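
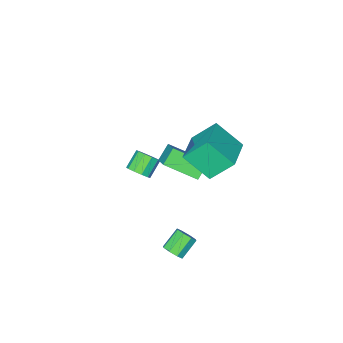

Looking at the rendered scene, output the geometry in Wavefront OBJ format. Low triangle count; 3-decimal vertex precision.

v -3 -1.179 -2.746
v -2.501 -0.082 -1.803
v -2.27 -0.956 -3.391
v -1.771 0.141 -2.449
v -1.889 -2.401 -1.911
v -1.39 -1.304 -0.969
v -1.159 -2.178 -2.557
v -0.66 -1.081 -1.614
v -1.456 2.06 1.113
v -2.294 2.755 2.313
v -0.179 3.115 1.394
v -1.017 3.81 2.593
v -0.783 0.95 2.227
v -1.621 1.645 3.426
v 0.494 2.005 2.507
v -0.344 2.7 3.707
v 2.458 3.968 -1.723
v 2.748 4.121 -1.293
v 1.871 3.965 -0.647
v 1.582 3.812 -1.077
v 2.556 4.438 -1.476
v 1.68 4.282 -0.83
v 2.307 4.48 -1.804
v 1.431 4.324 -1.158
v 2.147 4.222 -2.084
v 1.271 4.066 -1.438
v 2.169 3.815 -2.153
v 1.292 3.659 -1.507
v 2.36 3.498 -1.97
v 1.484 3.342 -1.324
v 2.609 3.456 -1.642
v 1.733 3.3 -0.996
v 2.769 3.714 -1.362
v 1.893 3.558 -0.716
v -0.026 -2.232 -2.897
v 0.321 -2.052 -2.403
v -0.467 -2.327 -1.749
v -0.814 -2.508 -2.243
v 0.114 -1.745 -2.523
v -0.674 -2.02 -1.869
v -0.147 -1.624 -2.786
v -0.935 -1.899 -2.132
v -0.361 -1.736 -3.092
v -1.149 -2.011 -2.438
v -0.448 -2.037 -3.322
v -1.235 -2.312 -2.669
v -0.373 -2.413 -3.391
v -1.161 -2.688 -2.737
v -0.166 -2.72 -3.271
v -0.954 -2.995 -2.617
v 0.095 -2.841 -3.008
v -0.693 -3.116 -2.354
v 0.309 -2.729 -2.702
v -0.479 -3.004 -2.048
v 0.395 -2.428 -2.471
v -0.392 -2.703 -1.818
f 2 4 1
f 5 2 1
f 1 4 3
f 3 5 1
f 2 8 4
f 6 2 5
f 6 8 2
f 4 8 3
f 7 5 3
f 3 8 7
f 7 6 5
f 8 6 7
f 10 12 9
f 13 10 9
f 9 12 11
f 11 13 9
f 10 16 12
f 14 10 13
f 14 16 10
f 12 16 11
f 15 13 11
f 11 16 15
f 15 14 13
f 16 14 15
f 18 17 21
f 18 21 19
f 19 21 22
f 19 22 20
f 21 17 23
f 21 23 22
f 22 23 24
f 22 24 20
f 23 17 25
f 23 25 24
f 24 25 26
f 24 26 20
f 25 17 27
f 25 27 26
f 26 27 28
f 26 28 20
f 27 17 29
f 27 29 28
f 28 29 30
f 28 30 20
f 29 17 31
f 29 31 30
f 30 31 32
f 30 32 20
f 31 17 33
f 31 33 32
f 32 33 34
f 32 34 20
f 33 17 18
f 33 18 34
f 34 18 19
f 34 19 20
f 36 35 39
f 36 39 37
f 37 39 40
f 37 40 38
f 39 35 41
f 39 41 40
f 40 41 42
f 40 42 38
f 41 35 43
f 41 43 42
f 42 43 44
f 42 44 38
f 43 35 45
f 43 45 44
f 44 45 46
f 44 46 38
f 45 35 47
f 45 47 46
f 46 47 48
f 46 48 38
f 47 35 49
f 47 49 48
f 48 49 50
f 48 50 38
f 49 35 51
f 49 51 50
f 50 51 52
f 50 52 38
f 51 35 53
f 51 53 52
f 52 53 54
f 52 54 38
f 53 35 55
f 53 55 54
f 54 55 56
f 54 56 38
f 55 35 36
f 55 36 56
f 56 36 37
f 56 37 38



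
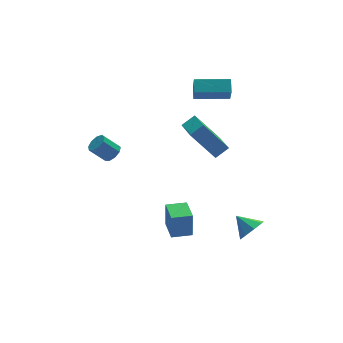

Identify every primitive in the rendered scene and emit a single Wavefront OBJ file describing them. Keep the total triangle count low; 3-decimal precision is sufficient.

v 2.958 -3.997 -2.534
v 3.628 -3.772 -2.229
v 2.422 -3.223 -1.926
v 3.494 -3.477 -2.722
v 3.046 -3.487 -3.104
v 2.546 -3.795 -3.153
v 2.287 -4.221 -2.839
v 2.421 -4.516 -2.346
v 2.869 -4.506 -1.964
v 3.369 -4.198 -1.915
v -0.668 -2.698 -3.165
v -0.628 -2.584 -1.8
v -0.537 -1.389 -3.278
v -0.496 -1.275 -1.913
v 0.376 -2.805 -3.187
v 0.417 -2.691 -1.822
v 0.508 -1.496 -3.3
v 0.548 -1.382 -1.935
v 0.51 -1.947 3.571
v 1.202 -1.84 4.034
v 0.71 -0.075 2.838
v 1.403 0.032 3.301
v 1.557 -2.612 2.159
v 2.25 -2.505 2.622
v 1.758 -0.74 1.426
v 2.45 -0.633 1.889
v 1.694 0.957 4.274
v 1.892 1.618 4.717
v 1.848 1.555 3.315
v 2.045 2.216 3.759
v 3.415 0.464 4.241
v 3.612 1.125 4.685
v 3.568 1.062 3.283
v 3.766 1.723 3.726
v -2.451 1.016 0.688
v -2.206 0.631 1.013
v -2.944 0.839 1.816
v -3.189 1.224 1.492
v -2.045 0.974 1.072
v -2.783 1.181 1.875
v -2.075 1.336 0.951
v -2.812 1.544 1.755
v -2.28 1.549 0.708
v -3.017 1.757 1.511
v -2.566 1.512 0.455
v -3.303 1.72 1.259
v -2.798 1.244 0.312
v -3.535 1.451 1.115
v -2.868 0.868 0.344
v -3.605 1.076 1.148
v -2.743 0.562 0.538
v -3.48 0.77 1.341
v -2.482 0.469 0.802
v -3.219 0.676 1.605
f 2 1 4
f 2 4 3
f 4 1 5
f 4 5 3
f 5 1 6
f 5 6 3
f 6 1 7
f 6 7 3
f 7 1 8
f 7 8 3
f 8 1 9
f 8 9 3
f 9 1 10
f 9 10 3
f 10 1 2
f 10 2 3
f 12 14 11
f 15 12 11
f 11 14 13
f 13 15 11
f 12 18 14
f 16 12 15
f 16 18 12
f 14 18 13
f 17 15 13
f 13 18 17
f 17 16 15
f 18 16 17
f 20 22 19
f 23 20 19
f 19 22 21
f 21 23 19
f 20 26 22
f 24 20 23
f 24 26 20
f 22 26 21
f 25 23 21
f 21 26 25
f 25 24 23
f 26 24 25
f 28 30 27
f 31 28 27
f 27 30 29
f 29 31 27
f 28 34 30
f 32 28 31
f 32 34 28
f 30 34 29
f 33 31 29
f 29 34 33
f 33 32 31
f 34 32 33
f 36 35 39
f 36 39 37
f 37 39 40
f 37 40 38
f 39 35 41
f 39 41 40
f 40 41 42
f 40 42 38
f 41 35 43
f 41 43 42
f 42 43 44
f 42 44 38
f 43 35 45
f 43 45 44
f 44 45 46
f 44 46 38
f 45 35 47
f 45 47 46
f 46 47 48
f 46 48 38
f 47 35 49
f 47 49 48
f 48 49 50
f 48 50 38
f 49 35 51
f 49 51 50
f 50 51 52
f 50 52 38
f 51 35 53
f 51 53 52
f 52 53 54
f 52 54 38
f 53 35 36
f 53 36 54
f 54 36 37
f 54 37 38



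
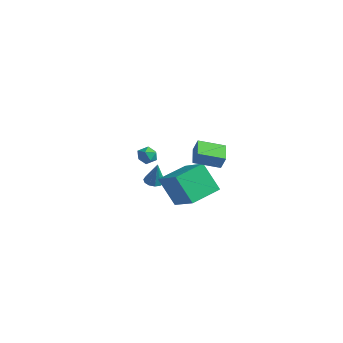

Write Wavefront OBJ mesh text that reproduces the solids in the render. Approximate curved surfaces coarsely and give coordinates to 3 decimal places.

v 3.397 -2.712 1.169
v 3.775 -2.679 1.963
v 2.454 -1.971 1.586
v 2.831 -1.938 2.38
v 4.189 -1.462 0.74
v 4.566 -1.429 1.534
v 3.245 -0.721 1.157
v 3.623 -0.688 1.951
v -0.723 -2.084 0.283
v -0.205 -2.41 0.474
v -1.115 -2.95 -0.134
v -0.597 -3.276 0.057
v -1.017 -3.057 0.491
v -0.774 -2.522 0.748
v -0.546 -2.838 -0.408
v -0.303 -2.303 -0.151
v -0.096 -2.877 0.047
v -0.387 -3.012 0.603
v -0.933 -2.348 -0.263
v -1.224 -2.483 0.293
v -3.97 0.195 -3.941
v -3.474 -0.113 -4.118
v -3.49 0.105 -2.439
v -3.389 0.22 -4.125
v -3.488 0.545 -4.074
v -3.74 0.759 -3.981
v -4.065 0.794 -3.875
v -4.36 0.639 -3.79
v -4.531 0.343 -3.753
v -4.524 -0 -3.776
v -4.34 -0.281 -3.852
v -4.04 -0.411 -3.955
v -3.717 -0.348 -4.055
v 0.011 -1.32 -3.787
v -0.92 -1.762 -2.039
v -0.053 0.597 -3.338
v -0.985 0.155 -1.589
v 1.805 -1.475 -2.871
v 0.873 -1.917 -1.122
v 1.74 0.442 -2.421
v 0.809 0 -0.673
f 2 4 1
f 5 2 1
f 1 4 3
f 3 5 1
f 2 8 4
f 6 2 5
f 6 8 2
f 4 8 3
f 7 5 3
f 3 8 7
f 7 6 5
f 8 6 7
f 9 20 14
f 9 14 10
f 9 10 16
f 9 16 19
f 9 19 20
f 10 14 18
f 14 20 13
f 20 19 11
f 19 16 15
f 16 10 17
f 12 18 13
f 12 13 11
f 12 11 15
f 12 15 17
f 12 17 18
f 13 18 14
f 11 13 20
f 15 11 19
f 17 15 16
f 18 17 10
f 22 21 24
f 22 24 23
f 24 21 25
f 24 25 23
f 25 21 26
f 25 26 23
f 26 21 27
f 26 27 23
f 27 21 28
f 27 28 23
f 28 21 29
f 28 29 23
f 29 21 30
f 29 30 23
f 30 21 31
f 30 31 23
f 31 21 32
f 31 32 23
f 32 21 33
f 32 33 23
f 33 21 22
f 33 22 23
f 35 37 34
f 38 35 34
f 34 37 36
f 36 38 34
f 35 41 37
f 39 35 38
f 39 41 35
f 37 41 36
f 40 38 36
f 36 41 40
f 40 39 38
f 41 39 40



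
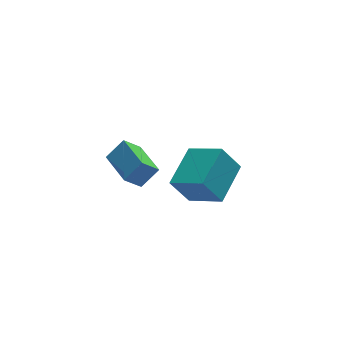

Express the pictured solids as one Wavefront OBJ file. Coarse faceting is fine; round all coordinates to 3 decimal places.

v 2.712 -2.601 2.243
v 1.91 -2.37 3.549
v 1.682 -1.3 1.381
v 0.88 -1.07 2.687
v 4.1 -1.11 2.833
v 3.298 -0.88 4.139
v 3.07 0.19 1.971
v 2.268 0.421 3.277
v 0.817 2.702 -1.231
v -0.015 2.6 -0.359
v 0.563 4.635 -1.248
v -0.269 4.533 -0.376
v 1.709 2.827 -0.364
v 0.877 2.725 0.508
v 1.455 4.76 -0.381
v 0.623 4.658 0.491
f 2 4 1
f 5 2 1
f 1 4 3
f 3 5 1
f 2 8 4
f 6 2 5
f 6 8 2
f 4 8 3
f 7 5 3
f 3 8 7
f 7 6 5
f 8 6 7
f 10 12 9
f 13 10 9
f 9 12 11
f 11 13 9
f 10 16 12
f 14 10 13
f 14 16 10
f 12 16 11
f 15 13 11
f 11 16 15
f 15 14 13
f 16 14 15



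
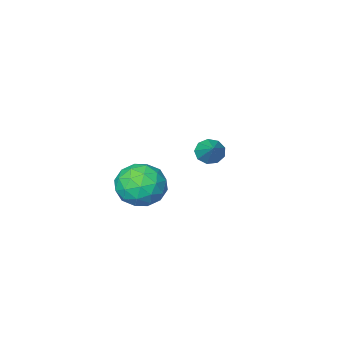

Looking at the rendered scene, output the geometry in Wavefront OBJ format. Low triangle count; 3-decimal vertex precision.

v 1.789 1.756 3.767
v 2.275 1.077 4.44
v 0.985 0.423 3
v 1.471 -0.256 3.673
v 0.721 0.416 4.04
v 1.217 1.24 4.513
v 2.043 0.26 2.927
v 2.539 1.084 3.4
v 2.432 0.152 3.92
v 1.615 0.249 4.608
v 1.645 1.251 2.832
v 0.828 1.348 3.52
v 2.102 1.534 4.171
v 1.158 -0.034 3.269
v 0.717 0.362 3.485
v 1.002 -0.038 3.88
v 1.481 1.63 4.214
v 1.766 1.231 4.609
v 0.853 0.842 4.374
v 1.494 0.269 2.831
v 1.779 -0.13 3.226
v 2.258 1.538 3.56
v 2.543 1.138 3.955
v 2.407 0.658 3.066
v 2.48 0.591 4.261
v 2.008 -0.193 3.81
v 2.344 0.11 3.371
v 2.636 0.595 3.65
v 2 0.648 4.665
v 1.528 -0.136 4.215
v 1.086 0.259 4.43
v 1.378 0.744 4.708
v 2.092 0.104 4.36
v 1.732 1.636 3.225
v 1.26 0.852 2.775
v 1.882 0.756 2.732
v 2.174 1.241 3.01
v 1.252 1.693 3.63
v 0.78 0.909 3.179
v 0.624 0.905 3.79
v 0.916 1.39 4.069
v 1.168 1.396 3.08
v -3.227 -2.138 2.649
v -2.666 -2.442 2.701
v -2.733 -1.082 3.511
v -2.657 -2.168 2.36
v -2.914 -1.88 2.154
v -3.318 -1.713 2.18
v -3.679 -1.745 2.425
v -3.828 -1.96 2.776
v -3.696 -2.26 3.067
v -3.345 -2.502 3.162
v -2.938 -2.574 3.018
f 1 38 17
f 38 12 41
f 17 41 6
f 38 41 17
f 1 17 13
f 17 6 18
f 13 18 2
f 17 18 13
f 1 13 22
f 13 2 23
f 22 23 8
f 13 23 22
f 1 22 34
f 22 8 37
f 34 37 11
f 22 37 34
f 1 34 38
f 34 11 42
f 38 42 12
f 34 42 38
f 2 18 29
f 18 6 32
f 29 32 10
f 18 32 29
f 6 41 19
f 41 12 40
f 19 40 5
f 41 40 19
f 12 42 39
f 42 11 35
f 39 35 3
f 42 35 39
f 11 37 36
f 37 8 24
f 36 24 7
f 37 24 36
f 8 23 28
f 23 2 25
f 28 25 9
f 23 25 28
f 4 30 16
f 30 10 31
f 16 31 5
f 30 31 16
f 4 16 14
f 16 5 15
f 14 15 3
f 16 15 14
f 4 14 21
f 14 3 20
f 21 20 7
f 14 20 21
f 4 21 26
f 21 7 27
f 26 27 9
f 21 27 26
f 4 26 30
f 26 9 33
f 30 33 10
f 26 33 30
f 5 31 19
f 31 10 32
f 19 32 6
f 31 32 19
f 3 15 39
f 15 5 40
f 39 40 12
f 15 40 39
f 7 20 36
f 20 3 35
f 36 35 11
f 20 35 36
f 9 27 28
f 27 7 24
f 28 24 8
f 27 24 28
f 10 33 29
f 33 9 25
f 29 25 2
f 33 25 29
f 44 43 46
f 44 46 45
f 46 43 47
f 46 47 45
f 47 43 48
f 47 48 45
f 48 43 49
f 48 49 45
f 49 43 50
f 49 50 45
f 50 43 51
f 50 51 45
f 51 43 52
f 51 52 45
f 52 43 53
f 52 53 45
f 53 43 44
f 53 44 45



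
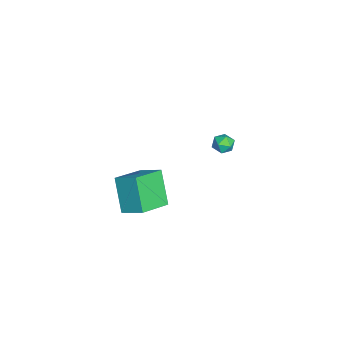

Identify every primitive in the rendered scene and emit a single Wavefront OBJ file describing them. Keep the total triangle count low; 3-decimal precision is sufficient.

v 3.178 -1.459 1.921
v 3.776 -0.35 2.596
v 1.745 -0.265 1.229
v 2.343 0.845 1.904
v 4.357 -1.045 0.196
v 4.955 0.065 0.871
v 2.924 0.15 -0.496
v 3.522 1.259 0.179
v -3.366 4.473 -0.812
v -3.011 4.338 -1.393
v -3.349 3.382 -0.547
v -2.994 3.247 -1.128
v -2.693 3.598 -0.611
v -2.703 4.272 -0.774
v -3.657 3.448 -1.166
v -3.667 4.122 -1.329
v -3.191 3.704 -1.611
v -2.595 3.797 -1.268
v -3.765 3.923 -0.672
v -3.169 4.016 -0.329
f 2 4 1
f 5 2 1
f 1 4 3
f 3 5 1
f 2 8 4
f 6 2 5
f 6 8 2
f 4 8 3
f 7 5 3
f 3 8 7
f 7 6 5
f 8 6 7
f 9 20 14
f 9 14 10
f 9 10 16
f 9 16 19
f 9 19 20
f 10 14 18
f 14 20 13
f 20 19 11
f 19 16 15
f 16 10 17
f 12 18 13
f 12 13 11
f 12 11 15
f 12 15 17
f 12 17 18
f 13 18 14
f 11 13 20
f 15 11 19
f 17 15 16
f 18 17 10



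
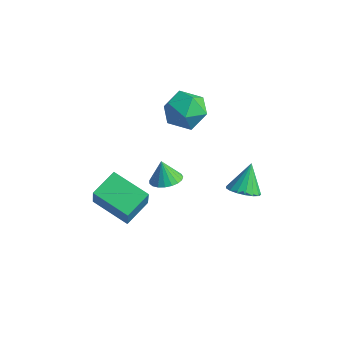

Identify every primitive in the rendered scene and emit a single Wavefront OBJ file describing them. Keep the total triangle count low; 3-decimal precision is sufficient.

v 0.137 0.684 -1.681
v 0.819 0.999 -1.474
v -0.217 0.736 -0.599
v 0.642 1.262 -1.545
v 0.378 1.424 -1.639
v 0.072 1.459 -1.74
v -0.223 1.359 -1.832
v -0.456 1.143 -1.897
v -0.586 0.847 -1.925
v -0.591 0.523 -1.911
v -0.471 0.227 -1.857
v -0.245 0.01 -1.773
v 0.047 -0.091 -1.673
v 0.354 -0.058 -1.574
v 0.623 0.103 -1.494
v 0.809 0.365 -1.446
v 0.878 0.682 -1.439
v -1.048 3.167 1.484
v -0.231 3.462 2.216
v -0.489 1.418 1.564
v 0.328 1.713 2.296
v -0.761 1.749 2.616
v -1.106 2.829 2.567
v 0.386 2.051 1.213
v 0.041 3.131 1.164
v 0.656 2.772 2.048
v -0.053 2.585 2.915
v -0.667 2.295 0.865
v -1.376 2.108 1.732
v 2.779 2.95 -2.333
v 3.157 3.598 -2.664
v 2.501 3.77 -1.047
v 2.783 3.642 -2.773
v 2.407 3.527 -2.781
v 2.117 3.281 -2.687
v 1.978 2.958 -2.511
v 2.023 2.634 -2.294
v 2.241 2.382 -2.087
v 2.582 2.26 -1.936
v 2.968 2.296 -1.875
v 3.311 2.482 -1.92
v 3.532 2.775 -2.059
v 3.58 3.108 -2.261
v 3.445 3.405 -2.479
v -2.717 -1.207 -4.009
v -2.232 -1.628 -2.686
v -2.811 0.219 -3.521
v -2.326 -0.202 -2.198
v -0.814 -0.878 -4.602
v -0.329 -1.299 -3.279
v -0.908 0.548 -4.114
v -0.423 0.127 -2.791
f 2 1 4
f 2 4 3
f 4 1 5
f 4 5 3
f 5 1 6
f 5 6 3
f 6 1 7
f 6 7 3
f 7 1 8
f 7 8 3
f 8 1 9
f 8 9 3
f 9 1 10
f 9 10 3
f 10 1 11
f 10 11 3
f 11 1 12
f 11 12 3
f 12 1 13
f 12 13 3
f 13 1 14
f 13 14 3
f 14 1 15
f 14 15 3
f 15 1 16
f 15 16 3
f 16 1 17
f 16 17 3
f 17 1 2
f 17 2 3
f 18 29 23
f 18 23 19
f 18 19 25
f 18 25 28
f 18 28 29
f 19 23 27
f 23 29 22
f 29 28 20
f 28 25 24
f 25 19 26
f 21 27 22
f 21 22 20
f 21 20 24
f 21 24 26
f 21 26 27
f 22 27 23
f 20 22 29
f 24 20 28
f 26 24 25
f 27 26 19
f 31 30 33
f 31 33 32
f 33 30 34
f 33 34 32
f 34 30 35
f 34 35 32
f 35 30 36
f 35 36 32
f 36 30 37
f 36 37 32
f 37 30 38
f 37 38 32
f 38 30 39
f 38 39 32
f 39 30 40
f 39 40 32
f 40 30 41
f 40 41 32
f 41 30 42
f 41 42 32
f 42 30 43
f 42 43 32
f 43 30 44
f 43 44 32
f 44 30 31
f 44 31 32
f 46 48 45
f 49 46 45
f 45 48 47
f 47 49 45
f 46 52 48
f 50 46 49
f 50 52 46
f 48 52 47
f 51 49 47
f 47 52 51
f 51 50 49
f 52 50 51



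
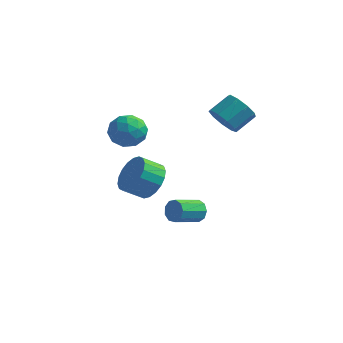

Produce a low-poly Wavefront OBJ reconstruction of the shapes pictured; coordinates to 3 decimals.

v 2.873 2.032 2.3
v 3.424 1.438 2.692
v 3.958 2.394 3.391
v 3.407 2.988 3
v 3.686 1.664 2.182
v 4.22 2.62 2.882
v 3.567 2.062 1.728
v 4.101 3.019 2.428
v 3.124 2.446 1.542
v 3.658 3.403 2.242
v 2.563 2.637 1.71
v 3.097 3.593 2.41
v 2.147 2.544 2.154
v 2.681 3.5 2.854
v 2.071 2.211 2.667
v 2.605 3.168 3.367
v 2.37 1.795 3.008
v 2.904 2.751 3.708
v 2.904 1.489 3.018
v 3.439 2.446 3.717
v 1.258 -1.912 -0.076
v 1.886 -2.733 -0.19
v 1.169 -3.37 0.463
v 0.542 -2.548 0.576
v 2.051 -2.529 0.191
v 1.334 -3.166 0.844
v 2.06 -2.203 0.519
v 1.343 -2.84 1.172
v 1.909 -1.819 0.729
v 1.193 -2.455 1.382
v 1.63 -1.453 0.78
v 0.914 -2.09 1.432
v 1.278 -1.178 0.66
v 0.561 -1.815 1.313
v 0.921 -1.048 0.395
v 0.204 -1.685 1.048
v 0.631 -1.09 0.037
v -0.086 -1.727 0.69
v 0.466 -1.294 -0.344
v -0.251 -1.931 0.309
v 0.457 -1.62 -0.672
v -0.26 -2.257 -0.019
v 0.607 -2.005 -0.882
v -0.109 -2.641 -0.229
v 0.886 -2.37 -0.932
v 0.17 -3.007 -0.28
v 1.239 -2.645 -0.813
v 0.522 -3.282 -0.16
v 1.596 -2.775 -0.548
v 0.879 -3.412 0.105
v 2.158 0.92 -3.392
v 2.501 0.981 -2.843
v 1.885 -0.258 -2.319
v 1.542 -0.32 -2.868
v 2.111 1.192 -2.803
v 1.495 -0.048 -2.28
v 1.743 1.275 -3.039
v 1.128 0.035 -2.515
v 1.57 1.192 -3.439
v 0.954 -0.048 -2.916
v 1.671 0.982 -3.818
v 1.055 -0.258 -3.294
v 2 0.743 -3.997
v 1.384 -0.497 -3.473
v 2.403 0.586 -3.893
v 1.787 -0.653 -3.369
v 2.692 0.586 -3.554
v 2.076 -0.654 -3.031
v 2.73 0.742 -3.14
v 2.114 -0.498 -2.616
v -1.153 -0.902 2.84
v -0.337 -0.366 2.893
v -0.403 -1.954 1.927
v 0.413 -1.418 1.98
v 0.084 -1.886 2.773
v -0.38 -1.236 3.337
v -0.36 -1.084 1.483
v -0.824 -0.434 2.047
v 0.153 -0.478 2.054
v 0.427 -0.974 2.851
v -1.167 -1.346 1.969
v -0.893 -1.842 2.766
v -0.811 -0.541 2.947
v 0.071 -1.779 1.873
v -0.123 -2.054 2.339
v 0.357 -1.739 2.37
v -0.836 -1.053 3.208
v -0.356 -0.738 3.239
v -0.109 -1.632 3.168
v -0.384 -1.582 1.581
v 0.096 -1.267 1.612
v -1.097 -0.581 2.45
v -0.617 -0.266 2.481
v -0.631 -0.688 1.652
v -0.043 -0.293 2.485
v 0.398 -0.911 1.948
v -0.057 -0.715 1.656
v -0.329 -0.332 1.988
v 0.118 -0.584 2.953
v 0.559 -1.203 2.417
v 0.365 -1.478 2.882
v 0.093 -1.096 3.214
v 0.406 -0.65 2.46
v -1.299 -1.117 2.403
v -0.858 -1.736 1.867
v -0.833 -1.224 1.606
v -1.105 -0.842 1.938
v -1.138 -1.409 2.872
v -0.697 -2.027 2.335
v -0.411 -1.988 2.832
v -0.683 -1.605 3.164
v -1.146 -1.67 2.36
f 2 1 5
f 2 5 3
f 3 5 6
f 3 6 4
f 5 1 7
f 5 7 6
f 6 7 8
f 6 8 4
f 7 1 9
f 7 9 8
f 8 9 10
f 8 10 4
f 9 1 11
f 9 11 10
f 10 11 12
f 10 12 4
f 11 1 13
f 11 13 12
f 12 13 14
f 12 14 4
f 13 1 15
f 13 15 14
f 14 15 16
f 14 16 4
f 15 1 17
f 15 17 16
f 16 17 18
f 16 18 4
f 17 1 19
f 17 19 18
f 18 19 20
f 18 20 4
f 19 1 2
f 19 2 20
f 20 2 3
f 20 3 4
f 22 21 25
f 22 25 23
f 23 25 26
f 23 26 24
f 25 21 27
f 25 27 26
f 26 27 28
f 26 28 24
f 27 21 29
f 27 29 28
f 28 29 30
f 28 30 24
f 29 21 31
f 29 31 30
f 30 31 32
f 30 32 24
f 31 21 33
f 31 33 32
f 32 33 34
f 32 34 24
f 33 21 35
f 33 35 34
f 34 35 36
f 34 36 24
f 35 21 37
f 35 37 36
f 36 37 38
f 36 38 24
f 37 21 39
f 37 39 38
f 38 39 40
f 38 40 24
f 39 21 41
f 39 41 40
f 40 41 42
f 40 42 24
f 41 21 43
f 41 43 42
f 42 43 44
f 42 44 24
f 43 21 45
f 43 45 44
f 44 45 46
f 44 46 24
f 45 21 47
f 45 47 46
f 46 47 48
f 46 48 24
f 47 21 49
f 47 49 48
f 48 49 50
f 48 50 24
f 49 21 22
f 49 22 50
f 50 22 23
f 50 23 24
f 52 51 55
f 52 55 53
f 53 55 56
f 53 56 54
f 55 51 57
f 55 57 56
f 56 57 58
f 56 58 54
f 57 51 59
f 57 59 58
f 58 59 60
f 58 60 54
f 59 51 61
f 59 61 60
f 60 61 62
f 60 62 54
f 61 51 63
f 61 63 62
f 62 63 64
f 62 64 54
f 63 51 65
f 63 65 64
f 64 65 66
f 64 66 54
f 65 51 67
f 65 67 66
f 66 67 68
f 66 68 54
f 67 51 69
f 67 69 68
f 68 69 70
f 68 70 54
f 69 51 52
f 69 52 70
f 70 52 53
f 70 53 54
f 71 108 87
f 108 82 111
f 87 111 76
f 108 111 87
f 71 87 83
f 87 76 88
f 83 88 72
f 87 88 83
f 71 83 92
f 83 72 93
f 92 93 78
f 83 93 92
f 71 92 104
f 92 78 107
f 104 107 81
f 92 107 104
f 71 104 108
f 104 81 112
f 108 112 82
f 104 112 108
f 72 88 99
f 88 76 102
f 99 102 80
f 88 102 99
f 76 111 89
f 111 82 110
f 89 110 75
f 111 110 89
f 82 112 109
f 112 81 105
f 109 105 73
f 112 105 109
f 81 107 106
f 107 78 94
f 106 94 77
f 107 94 106
f 78 93 98
f 93 72 95
f 98 95 79
f 93 95 98
f 74 100 86
f 100 80 101
f 86 101 75
f 100 101 86
f 74 86 84
f 86 75 85
f 84 85 73
f 86 85 84
f 74 84 91
f 84 73 90
f 91 90 77
f 84 90 91
f 74 91 96
f 91 77 97
f 96 97 79
f 91 97 96
f 74 96 100
f 96 79 103
f 100 103 80
f 96 103 100
f 75 101 89
f 101 80 102
f 89 102 76
f 101 102 89
f 73 85 109
f 85 75 110
f 109 110 82
f 85 110 109
f 77 90 106
f 90 73 105
f 106 105 81
f 90 105 106
f 79 97 98
f 97 77 94
f 98 94 78
f 97 94 98
f 80 103 99
f 103 79 95
f 99 95 72
f 103 95 99



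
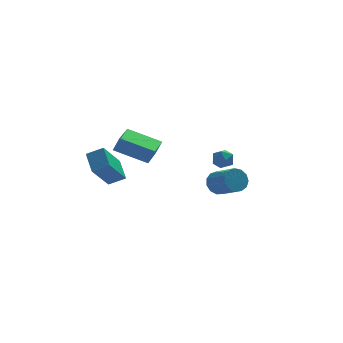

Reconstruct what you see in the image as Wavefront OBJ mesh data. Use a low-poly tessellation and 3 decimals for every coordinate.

v -3.366 -0.422 1.187
v -3.468 0.697 1.88
v -4.215 -0.234 0.758
v -4.317 0.885 1.45
v -2.383 0.595 -0.31
v -2.485 1.714 0.382
v -3.232 0.783 -0.74
v -3.334 1.902 -0.047
v 2.523 1.431 -1.557
v 3.042 1.37 -2.094
v 3.677 0.147 -1.341
v 3.157 0.209 -0.803
v 3.202 1.632 -1.804
v 3.837 0.409 -1.05
v 3.146 1.83 -1.435
v 3.781 0.608 -0.681
v 2.892 1.902 -1.104
v 3.527 0.679 -0.351
v 2.521 1.824 -0.918
v 3.156 0.602 -0.164
v 2.151 1.622 -0.934
v 2.785 0.399 -0.181
v 1.898 1.359 -1.148
v 2.533 0.136 -0.395
v 1.844 1.119 -1.492
v 2.479 -0.104 -0.738
v 2.005 0.978 -1.856
v 2.64 -0.244 -1.103
v 2.331 0.981 -2.125
v 2.966 -0.241 -1.372
v 2.717 1.127 -2.214
v 3.352 -0.095 -1.461
v -3.749 -3.628 3.749
v -3.445 -3.727 4.536
v -3.122 -2.234 3.684
v -2.818 -2.333 4.471
v -2.222 -4.347 3.069
v -1.918 -4.446 3.856
v -1.595 -2.953 3.004
v -1.291 -3.052 3.791
v 1.631 -1.125 1.133
v 2.105 -0.729 1.305
v 2.075 -1.891 1.675
v 2.549 -1.495 1.847
v 1.957 -1.406 2.078
v 1.683 -0.932 1.743
v 2.497 -1.688 1.237
v 2.223 -1.214 0.902
v 2.641 -1.077 1.369
v 2.307 -0.902 1.889
v 1.873 -1.718 1.091
v 1.539 -1.543 1.611
f 2 4 1
f 5 2 1
f 1 4 3
f 3 5 1
f 2 8 4
f 6 2 5
f 6 8 2
f 4 8 3
f 7 5 3
f 3 8 7
f 7 6 5
f 8 6 7
f 10 9 13
f 10 13 11
f 11 13 14
f 11 14 12
f 13 9 15
f 13 15 14
f 14 15 16
f 14 16 12
f 15 9 17
f 15 17 16
f 16 17 18
f 16 18 12
f 17 9 19
f 17 19 18
f 18 19 20
f 18 20 12
f 19 9 21
f 19 21 20
f 20 21 22
f 20 22 12
f 21 9 23
f 21 23 22
f 22 23 24
f 22 24 12
f 23 9 25
f 23 25 24
f 24 25 26
f 24 26 12
f 25 9 27
f 25 27 26
f 26 27 28
f 26 28 12
f 27 9 29
f 27 29 28
f 28 29 30
f 28 30 12
f 29 9 31
f 29 31 30
f 30 31 32
f 30 32 12
f 31 9 10
f 31 10 32
f 32 10 11
f 32 11 12
f 34 36 33
f 37 34 33
f 33 36 35
f 35 37 33
f 34 40 36
f 38 34 37
f 38 40 34
f 36 40 35
f 39 37 35
f 35 40 39
f 39 38 37
f 40 38 39
f 41 52 46
f 41 46 42
f 41 42 48
f 41 48 51
f 41 51 52
f 42 46 50
f 46 52 45
f 52 51 43
f 51 48 47
f 48 42 49
f 44 50 45
f 44 45 43
f 44 43 47
f 44 47 49
f 44 49 50
f 45 50 46
f 43 45 52
f 47 43 51
f 49 47 48
f 50 49 42



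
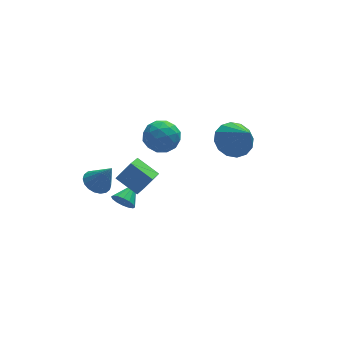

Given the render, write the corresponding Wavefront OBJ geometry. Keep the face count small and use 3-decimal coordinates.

v -1.151 1.612 1.791
v -0.718 2.271 1.308
v -0.122 1.729 2.872
v 0.311 2.388 2.389
v -0.518 2.558 2.763
v -1.154 2.486 2.095
v 0.314 1.514 2.085
v -0.322 1.442 1.417
v 0.187 2.211 1.489
v -0.327 2.856 1.909
v -0.513 1.144 2.271
v -1.027 1.789 2.691
v -1.025 1.931 1.455
v 0.185 2.069 2.725
v -0.302 2.169 2.946
v -0.048 2.556 2.661
v -1.281 2.057 1.918
v -1.027 2.445 1.633
v -0.909 2.613 2.489
v 0.187 1.555 2.547
v 0.441 1.943 2.262
v -0.792 1.444 1.519
v -0.538 1.831 1.234
v 0.069 1.387 1.691
v -0.238 2.283 1.277
v 0.367 2.352 1.912
v 0.368 1.839 1.734
v -0.006 1.796 1.341
v -0.541 2.663 1.524
v 0.064 2.731 2.159
v -0.423 2.831 2.379
v -0.797 2.789 1.987
v -0.008 2.627 1.63
v -0.904 1.269 2.021
v -0.299 1.337 2.656
v -0.043 1.211 2.193
v -0.417 1.169 1.801
v -1.207 1.648 2.268
v -0.602 1.717 2.903
v -0.834 2.204 2.839
v -1.208 2.161 2.446
v -0.832 1.373 2.55
v 2.703 1.16 1.857
v 3.235 1.844 2.292
v 3.077 0 3.223
v 2.77 1.906 2.473
v 2.288 1.769 2.488
v 1.916 1.468 2.335
v 1.756 1.084 2.053
v 1.849 0.721 1.719
v 2.17 0.475 1.422
v 2.635 0.413 1.242
v 3.117 0.551 1.226
v 3.489 0.852 1.38
v 3.65 1.235 1.661
v 3.556 1.598 1.995
v -2.984 4.147 -2.502
v -2.33 4.09 -2.843
v -2.356 3.693 -1.218
v -2.329 4.4 -2.733
v -2.457 4.661 -2.578
v -2.691 4.819 -2.408
v -2.982 4.845 -2.257
v -3.274 4.732 -2.154
v -3.508 4.503 -2.12
v -3.639 4.204 -2.162
v -3.64 3.893 -2.271
v -3.511 3.633 -2.426
v -3.278 3.474 -2.596
v -2.987 3.449 -2.748
v -2.695 3.561 -2.85
v -2.46 3.79 -2.884
v -2.255 1.99 -2.228
v -1.83 1.812 -2.643
v -1.445 2.77 -1.732
v -1.983 2.059 -2.781
v -2.208 2.286 -2.771
v -2.447 2.435 -2.615
v -2.634 2.464 -2.356
v -2.719 2.366 -2.063
v -2.68 2.167 -1.814
v -2.528 1.921 -1.676
v -2.302 1.693 -1.686
v -2.063 1.545 -1.842
v -1.876 1.516 -2.101
v -1.791 1.614 -2.394
v -2.03 -2.662 3.482
v -2.772 -1.887 4.063
v -2.699 -2.659 2.622
v -3.442 -1.885 3.203
v -1.558 -1.935 3.117
v -2.301 -1.161 3.698
v -2.228 -1.933 2.257
v -2.97 -1.158 2.838
f 1 38 17
f 38 12 41
f 17 41 6
f 38 41 17
f 1 17 13
f 17 6 18
f 13 18 2
f 17 18 13
f 1 13 22
f 13 2 23
f 22 23 8
f 13 23 22
f 1 22 34
f 22 8 37
f 34 37 11
f 22 37 34
f 1 34 38
f 34 11 42
f 38 42 12
f 34 42 38
f 2 18 29
f 18 6 32
f 29 32 10
f 18 32 29
f 6 41 19
f 41 12 40
f 19 40 5
f 41 40 19
f 12 42 39
f 42 11 35
f 39 35 3
f 42 35 39
f 11 37 36
f 37 8 24
f 36 24 7
f 37 24 36
f 8 23 28
f 23 2 25
f 28 25 9
f 23 25 28
f 4 30 16
f 30 10 31
f 16 31 5
f 30 31 16
f 4 16 14
f 16 5 15
f 14 15 3
f 16 15 14
f 4 14 21
f 14 3 20
f 21 20 7
f 14 20 21
f 4 21 26
f 21 7 27
f 26 27 9
f 21 27 26
f 4 26 30
f 26 9 33
f 30 33 10
f 26 33 30
f 5 31 19
f 31 10 32
f 19 32 6
f 31 32 19
f 3 15 39
f 15 5 40
f 39 40 12
f 15 40 39
f 7 20 36
f 20 3 35
f 36 35 11
f 20 35 36
f 9 27 28
f 27 7 24
f 28 24 8
f 27 24 28
f 10 33 29
f 33 9 25
f 29 25 2
f 33 25 29
f 44 43 46
f 44 46 45
f 46 43 47
f 46 47 45
f 47 43 48
f 47 48 45
f 48 43 49
f 48 49 45
f 49 43 50
f 49 50 45
f 50 43 51
f 50 51 45
f 51 43 52
f 51 52 45
f 52 43 53
f 52 53 45
f 53 43 54
f 53 54 45
f 54 43 55
f 54 55 45
f 55 43 56
f 55 56 45
f 56 43 44
f 56 44 45
f 58 57 60
f 58 60 59
f 60 57 61
f 60 61 59
f 61 57 62
f 61 62 59
f 62 57 63
f 62 63 59
f 63 57 64
f 63 64 59
f 64 57 65
f 64 65 59
f 65 57 66
f 65 66 59
f 66 57 67
f 66 67 59
f 67 57 68
f 67 68 59
f 68 57 69
f 68 69 59
f 69 57 70
f 69 70 59
f 70 57 71
f 70 71 59
f 71 57 72
f 71 72 59
f 72 57 58
f 72 58 59
f 74 73 76
f 74 76 75
f 76 73 77
f 76 77 75
f 77 73 78
f 77 78 75
f 78 73 79
f 78 79 75
f 79 73 80
f 79 80 75
f 80 73 81
f 80 81 75
f 81 73 82
f 81 82 75
f 82 73 83
f 82 83 75
f 83 73 84
f 83 84 75
f 84 73 85
f 84 85 75
f 85 73 86
f 85 86 75
f 86 73 74
f 86 74 75
f 88 90 87
f 91 88 87
f 87 90 89
f 89 91 87
f 88 94 90
f 92 88 91
f 92 94 88
f 90 94 89
f 93 91 89
f 89 94 93
f 93 92 91
f 94 92 93



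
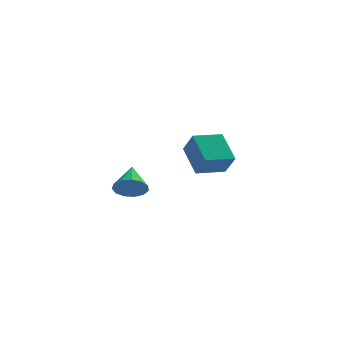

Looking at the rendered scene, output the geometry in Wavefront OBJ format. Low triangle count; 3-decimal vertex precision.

v -0.111 1.824 -1.107
v 0.419 1.074 0.104
v -0.823 3.349 0.149
v -0.293 2.599 1.36
v 1.453 2.681 -1.26
v 1.983 1.931 -0.049
v 0.741 4.206 -0.004
v 1.271 3.456 1.207
v -3.212 -3.969 -0.074
v -2.31 -3.848 -0.265
v -3.208 -2.511 0.874
v -2.576 -3.601 -0.644
v -3.044 -3.471 -0.841
v -3.565 -3.499 -0.795
v -3.974 -3.677 -0.52
v -4.141 -3.947 -0.104
v -4.014 -4.225 0.322
v -3.632 -4.421 0.622
v -3.116 -4.474 0.701
v -2.631 -4.367 0.534
v -2.331 -4.133 0.174
f 2 4 1
f 5 2 1
f 1 4 3
f 3 5 1
f 2 8 4
f 6 2 5
f 6 8 2
f 4 8 3
f 7 5 3
f 3 8 7
f 7 6 5
f 8 6 7
f 10 9 12
f 10 12 11
f 12 9 13
f 12 13 11
f 13 9 14
f 13 14 11
f 14 9 15
f 14 15 11
f 15 9 16
f 15 16 11
f 16 9 17
f 16 17 11
f 17 9 18
f 17 18 11
f 18 9 19
f 18 19 11
f 19 9 20
f 19 20 11
f 20 9 21
f 20 21 11
f 21 9 10
f 21 10 11



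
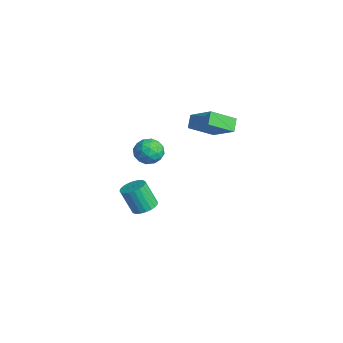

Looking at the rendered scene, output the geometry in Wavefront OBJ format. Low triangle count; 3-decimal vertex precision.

v 2.075 -3.369 3.718
v 2.781 -3.647 3.891
v 1.959 -4.233 2.809
v 2.665 -4.511 2.982
v 2.076 -4.606 3.482
v 2.148 -4.072 4.044
v 2.592 -3.808 2.656
v 2.664 -3.274 3.218
v 3.101 -3.917 3.235
v 2.782 -4.411 3.745
v 1.958 -3.469 2.955
v 1.639 -3.963 3.465
v 2.439 -3.432 3.884
v 2.301 -4.448 2.816
v 1.955 -4.504 3.11
v 2.371 -4.667 3.212
v 2.066 -3.682 3.974
v 2.482 -3.845 4.075
v 2.067 -4.409 3.835
v 2.258 -4.035 2.625
v 2.674 -4.198 2.726
v 2.369 -3.213 3.488
v 2.785 -3.376 3.59
v 2.673 -3.471 2.865
v 3.041 -3.754 3.6
v 2.973 -4.262 3.066
v 2.93 -3.849 2.875
v 2.972 -3.535 3.205
v 2.854 -4.044 3.9
v 2.785 -4.552 3.366
v 2.439 -4.608 3.66
v 2.482 -4.295 3.99
v 3.042 -4.204 3.514
v 1.955 -3.328 3.334
v 1.886 -3.836 2.8
v 2.258 -3.585 2.71
v 2.301 -3.272 3.04
v 1.767 -3.618 3.634
v 1.699 -4.126 3.1
v 1.768 -4.345 3.495
v 1.81 -4.031 3.825
v 1.698 -3.676 3.186
v -0.102 -0.899 3.608
v 1.167 -0.365 4.517
v -0.078 0.413 2.803
v 1.191 0.948 3.712
v 0.409 -1.228 3.088
v 1.678 -0.693 3.997
v 0.433 0.085 2.283
v 1.702 0.619 3.192
v -1.061 -2.92 -3.255
v -0.496 -3.331 -3.227
v -0.913 -3.812 -1.857
v -1.479 -3.4 -1.885
v -0.397 -3.084 -3.11
v -0.814 -3.564 -1.74
v -0.412 -2.808 -3.018
v -0.829 -3.288 -1.648
v -0.54 -2.552 -2.967
v -0.957 -3.032 -1.597
v -0.758 -2.359 -2.966
v -1.175 -2.839 -1.596
v -1.029 -2.263 -3.015
v -1.446 -2.743 -1.645
v -1.305 -2.281 -3.105
v -1.722 -2.761 -1.735
v -1.539 -2.409 -3.221
v -1.956 -2.889 -1.852
v -1.69 -2.626 -3.343
v -2.108 -3.106 -1.974
v -1.733 -2.893 -3.45
v -2.15 -3.373 -2.08
v -1.66 -3.165 -3.523
v -2.077 -3.645 -2.153
v -1.483 -3.395 -3.55
v -1.9 -3.875 -2.18
v -1.233 -3.542 -3.525
v -1.65 -4.022 -2.156
v -0.954 -3.582 -3.454
v -1.371 -4.062 -2.085
v -0.693 -3.508 -3.349
v -1.11 -3.988 -1.979
f 1 38 17
f 38 12 41
f 17 41 6
f 38 41 17
f 1 17 13
f 17 6 18
f 13 18 2
f 17 18 13
f 1 13 22
f 13 2 23
f 22 23 8
f 13 23 22
f 1 22 34
f 22 8 37
f 34 37 11
f 22 37 34
f 1 34 38
f 34 11 42
f 38 42 12
f 34 42 38
f 2 18 29
f 18 6 32
f 29 32 10
f 18 32 29
f 6 41 19
f 41 12 40
f 19 40 5
f 41 40 19
f 12 42 39
f 42 11 35
f 39 35 3
f 42 35 39
f 11 37 36
f 37 8 24
f 36 24 7
f 37 24 36
f 8 23 28
f 23 2 25
f 28 25 9
f 23 25 28
f 4 30 16
f 30 10 31
f 16 31 5
f 30 31 16
f 4 16 14
f 16 5 15
f 14 15 3
f 16 15 14
f 4 14 21
f 14 3 20
f 21 20 7
f 14 20 21
f 4 21 26
f 21 7 27
f 26 27 9
f 21 27 26
f 4 26 30
f 26 9 33
f 30 33 10
f 26 33 30
f 5 31 19
f 31 10 32
f 19 32 6
f 31 32 19
f 3 15 39
f 15 5 40
f 39 40 12
f 15 40 39
f 7 20 36
f 20 3 35
f 36 35 11
f 20 35 36
f 9 27 28
f 27 7 24
f 28 24 8
f 27 24 28
f 10 33 29
f 33 9 25
f 29 25 2
f 33 25 29
f 44 46 43
f 47 44 43
f 43 46 45
f 45 47 43
f 44 50 46
f 48 44 47
f 48 50 44
f 46 50 45
f 49 47 45
f 45 50 49
f 49 48 47
f 50 48 49
f 52 51 55
f 52 55 53
f 53 55 56
f 53 56 54
f 55 51 57
f 55 57 56
f 56 57 58
f 56 58 54
f 57 51 59
f 57 59 58
f 58 59 60
f 58 60 54
f 59 51 61
f 59 61 60
f 60 61 62
f 60 62 54
f 61 51 63
f 61 63 62
f 62 63 64
f 62 64 54
f 63 51 65
f 63 65 64
f 64 65 66
f 64 66 54
f 65 51 67
f 65 67 66
f 66 67 68
f 66 68 54
f 67 51 69
f 67 69 68
f 68 69 70
f 68 70 54
f 69 51 71
f 69 71 70
f 70 71 72
f 70 72 54
f 71 51 73
f 71 73 72
f 72 73 74
f 72 74 54
f 73 51 75
f 73 75 74
f 74 75 76
f 74 76 54
f 75 51 77
f 75 77 76
f 76 77 78
f 76 78 54
f 77 51 79
f 77 79 78
f 78 79 80
f 78 80 54
f 79 51 81
f 79 81 80
f 80 81 82
f 80 82 54
f 81 51 52
f 81 52 82
f 82 52 53
f 82 53 54



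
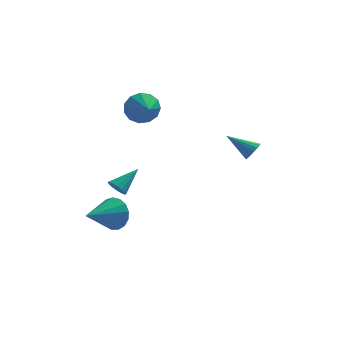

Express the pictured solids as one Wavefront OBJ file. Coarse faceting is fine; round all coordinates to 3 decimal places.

v -1.996 2.196 3.366
v -1.617 2.638 4.116
v -1.584 1.184 3.754
v -2.111 2.493 4.261
v -2.569 2.253 4.121
v -2.845 1.995 3.742
v -2.851 1.801 3.243
v -2.586 1.733 2.783
v -2.133 1.811 2.508
v -1.637 2.012 2.506
v -1.255 2.272 2.776
v -1.108 2.507 3.234
v -1.243 2.644 3.734
v -2.978 -2.942 -1.164
v -2.408 -3.101 -0.408
v -4.162 -4.298 -0.556
v -2.701 -2.779 -0.259
v -3.057 -2.495 -0.318
v -3.395 -2.313 -0.57
v -3.638 -2.275 -0.958
v -3.73 -2.39 -1.393
v -3.649 -2.631 -1.776
v -3.415 -2.943 -2.019
v -3.081 -3.255 -2.065
v -2.724 -3.495 -1.905
v -2.425 -3.609 -1.575
v -2.252 -3.569 -1.151
v -2.246 -3.386 -0.73
v -3.226 1.511 -1.926
v -3.04 1.785 -2.415
v -2.234 2.429 -1.034
v -3.279 1.949 -2.318
v -3.504 1.996 -2.116
v -3.654 1.912 -1.864
v -3.689 1.722 -1.628
v -3.601 1.474 -1.472
v -3.412 1.237 -1.438
v -3.173 1.073 -1.535
v -2.948 1.026 -1.736
v -2.798 1.109 -1.989
v -2.763 1.3 -2.225
v -2.851 1.548 -2.381
v 3.459 -0.771 2.037
v 3.796 -0.592 2.474
v 2.181 -0.429 2.883
v 3.757 -0.363 2.322
v 3.649 -0.227 2.105
v 3.498 -0.216 1.872
v 3.338 -0.332 1.678
v 3.206 -0.549 1.565
v 3.132 -0.816 1.561
v 3.132 -1.073 1.666
v 3.208 -1.261 1.856
v 3.341 -1.336 2.087
v 3.501 -1.282 2.308
v 3.652 -1.111 2.466
v 3.758 -0.862 2.526
f 2 1 4
f 2 4 3
f 4 1 5
f 4 5 3
f 5 1 6
f 5 6 3
f 6 1 7
f 6 7 3
f 7 1 8
f 7 8 3
f 8 1 9
f 8 9 3
f 9 1 10
f 9 10 3
f 10 1 11
f 10 11 3
f 11 1 12
f 11 12 3
f 12 1 13
f 12 13 3
f 13 1 2
f 13 2 3
f 15 14 17
f 15 17 16
f 17 14 18
f 17 18 16
f 18 14 19
f 18 19 16
f 19 14 20
f 19 20 16
f 20 14 21
f 20 21 16
f 21 14 22
f 21 22 16
f 22 14 23
f 22 23 16
f 23 14 24
f 23 24 16
f 24 14 25
f 24 25 16
f 25 14 26
f 25 26 16
f 26 14 27
f 26 27 16
f 27 14 28
f 27 28 16
f 28 14 15
f 28 15 16
f 30 29 32
f 30 32 31
f 32 29 33
f 32 33 31
f 33 29 34
f 33 34 31
f 34 29 35
f 34 35 31
f 35 29 36
f 35 36 31
f 36 29 37
f 36 37 31
f 37 29 38
f 37 38 31
f 38 29 39
f 38 39 31
f 39 29 40
f 39 40 31
f 40 29 41
f 40 41 31
f 41 29 42
f 41 42 31
f 42 29 30
f 42 30 31
f 44 43 46
f 44 46 45
f 46 43 47
f 46 47 45
f 47 43 48
f 47 48 45
f 48 43 49
f 48 49 45
f 49 43 50
f 49 50 45
f 50 43 51
f 50 51 45
f 51 43 52
f 51 52 45
f 52 43 53
f 52 53 45
f 53 43 54
f 53 54 45
f 54 43 55
f 54 55 45
f 55 43 56
f 55 56 45
f 56 43 57
f 56 57 45
f 57 43 44
f 57 44 45



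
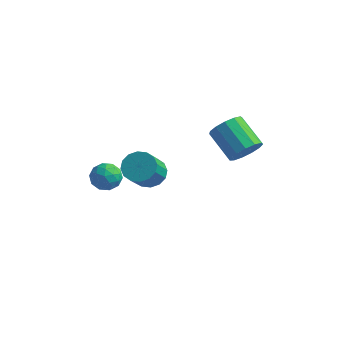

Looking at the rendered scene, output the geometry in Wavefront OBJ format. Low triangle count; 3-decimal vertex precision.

v -3.986 0.985 -2.932
v -2.994 1.048 -3.045
v -2.742 -0.343 -1.601
v -3.734 -0.405 -1.488
v -3.111 1.401 -2.684
v -2.859 0.01 -1.241
v -3.462 1.642 -2.39
v -3.21 0.252 -0.947
v -3.953 1.708 -2.242
v -3.701 0.318 -0.798
v -4.453 1.58 -2.278
v -4.201 0.19 -0.834
v -4.828 1.292 -2.489
v -4.576 -0.098 -1.045
v -4.978 0.923 -2.819
v -4.726 -0.468 -1.375
v -4.861 0.57 -3.179
v -4.609 -0.821 -1.736
v -4.51 0.328 -3.473
v -4.258 -1.062 -2.03
v -4.019 0.262 -3.622
v -3.767 -1.128 -2.178
v -3.519 0.39 -3.586
v -3.267 -1 -2.142
v -3.144 0.678 -3.375
v -2.892 -0.712 -1.931
v -4.075 -3.547 0.363
v -3.275 -3.149 0.333
v -3.485 -4.771 -0.133
v -2.685 -4.373 -0.163
v -3.067 -4.55 0.626
v -3.431 -3.794 0.932
v -3.329 -4.126 -0.732
v -3.693 -3.37 -0.426
v -2.814 -3.508 -0.344
v -2.652 -3.769 0.495
v -4.108 -4.151 -0.295
v -3.946 -4.412 0.544
v -3.726 -3.24 0.391
v -3.034 -4.68 -0.191
v -3.258 -4.783 0.272
v -2.788 -4.55 0.254
v -3.818 -3.619 0.744
v -3.348 -3.386 0.726
v -3.226 -4.209 0.898
v -3.412 -4.534 -0.526
v -2.942 -4.301 -0.544
v -3.972 -3.37 -0.054
v -3.502 -3.137 -0.072
v -3.534 -3.711 -0.698
v -2.985 -3.218 -0.024
v -2.639 -3.937 -0.316
v -3.017 -3.792 -0.65
v -3.231 -3.347 -0.47
v -2.89 -3.371 0.469
v -2.544 -4.091 0.178
v -2.768 -4.195 0.641
v -2.982 -3.75 0.821
v -2.619 -3.582 0.071
v -4.216 -3.829 0.022
v -3.87 -4.549 -0.269
v -3.778 -4.17 -0.621
v -3.992 -3.725 -0.441
v -4.121 -3.983 0.516
v -3.775 -4.702 0.224
v -3.529 -4.573 0.67
v -3.743 -4.128 0.85
v -4.141 -4.338 0.129
v 2.919 -0.795 2.473
v 3.409 0.007 2.751
v 1.871 0.576 3.824
v 1.381 -0.225 3.547
v 3.138 0.143 2.289
v 1.6 0.712 3.363
v 2.796 -0.019 1.887
v 1.258 0.55 2.96
v 2.494 -0.427 1.67
v 0.956 0.142 2.744
v 2.327 -0.952 1.708
v 0.789 -0.383 2.782
v 2.347 -1.427 1.99
v 0.81 -0.858 3.063
v 2.55 -1.701 2.424
v 1.012 -1.132 3.498
v 2.869 -1.687 2.875
v 1.331 -1.118 3.948
v 3.204 -1.39 3.198
v 1.666 -0.821 4.271
v 3.449 -0.904 3.29
v 1.911 -0.335 4.364
v 3.525 -0.383 3.124
v 1.987 0.186 4.197
f 2 1 5
f 2 5 3
f 3 5 6
f 3 6 4
f 5 1 7
f 5 7 6
f 6 7 8
f 6 8 4
f 7 1 9
f 7 9 8
f 8 9 10
f 8 10 4
f 9 1 11
f 9 11 10
f 10 11 12
f 10 12 4
f 11 1 13
f 11 13 12
f 12 13 14
f 12 14 4
f 13 1 15
f 13 15 14
f 14 15 16
f 14 16 4
f 15 1 17
f 15 17 16
f 16 17 18
f 16 18 4
f 17 1 19
f 17 19 18
f 18 19 20
f 18 20 4
f 19 1 21
f 19 21 20
f 20 21 22
f 20 22 4
f 21 1 23
f 21 23 22
f 22 23 24
f 22 24 4
f 23 1 25
f 23 25 24
f 24 25 26
f 24 26 4
f 25 1 2
f 25 2 26
f 26 2 3
f 26 3 4
f 27 64 43
f 64 38 67
f 43 67 32
f 64 67 43
f 27 43 39
f 43 32 44
f 39 44 28
f 43 44 39
f 27 39 48
f 39 28 49
f 48 49 34
f 39 49 48
f 27 48 60
f 48 34 63
f 60 63 37
f 48 63 60
f 27 60 64
f 60 37 68
f 64 68 38
f 60 68 64
f 28 44 55
f 44 32 58
f 55 58 36
f 44 58 55
f 32 67 45
f 67 38 66
f 45 66 31
f 67 66 45
f 38 68 65
f 68 37 61
f 65 61 29
f 68 61 65
f 37 63 62
f 63 34 50
f 62 50 33
f 63 50 62
f 34 49 54
f 49 28 51
f 54 51 35
f 49 51 54
f 30 56 42
f 56 36 57
f 42 57 31
f 56 57 42
f 30 42 40
f 42 31 41
f 40 41 29
f 42 41 40
f 30 40 47
f 40 29 46
f 47 46 33
f 40 46 47
f 30 47 52
f 47 33 53
f 52 53 35
f 47 53 52
f 30 52 56
f 52 35 59
f 56 59 36
f 52 59 56
f 31 57 45
f 57 36 58
f 45 58 32
f 57 58 45
f 29 41 65
f 41 31 66
f 65 66 38
f 41 66 65
f 33 46 62
f 46 29 61
f 62 61 37
f 46 61 62
f 35 53 54
f 53 33 50
f 54 50 34
f 53 50 54
f 36 59 55
f 59 35 51
f 55 51 28
f 59 51 55
f 70 69 73
f 70 73 71
f 71 73 74
f 71 74 72
f 73 69 75
f 73 75 74
f 74 75 76
f 74 76 72
f 75 69 77
f 75 77 76
f 76 77 78
f 76 78 72
f 77 69 79
f 77 79 78
f 78 79 80
f 78 80 72
f 79 69 81
f 79 81 80
f 80 81 82
f 80 82 72
f 81 69 83
f 81 83 82
f 82 83 84
f 82 84 72
f 83 69 85
f 83 85 84
f 84 85 86
f 84 86 72
f 85 69 87
f 85 87 86
f 86 87 88
f 86 88 72
f 87 69 89
f 87 89 88
f 88 89 90
f 88 90 72
f 89 69 91
f 89 91 90
f 90 91 92
f 90 92 72
f 91 69 70
f 91 70 92
f 92 70 71
f 92 71 72



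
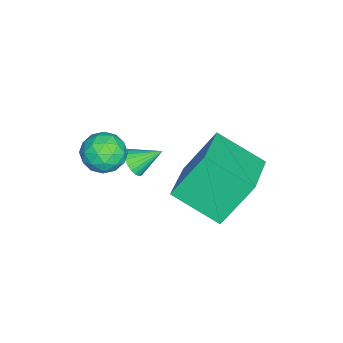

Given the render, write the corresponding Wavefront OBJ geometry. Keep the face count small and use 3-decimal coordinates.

v -0.899 -3.257 -3.123
v -0.573 -3.463 -2.69
v -1.141 -2.323 -2.497
v -0.413 -3.336 -2.818
v -0.336 -3.195 -2.998
v -0.357 -3.065 -3.2
v -0.472 -2.968 -3.389
v -0.66 -2.921 -3.532
v -0.89 -2.932 -3.604
v -1.122 -2.999 -3.593
v -1.315 -3.111 -3.501
v -1.436 -3.248 -3.344
v -1.464 -3.386 -3.148
v -1.395 -3.502 -2.948
v -1.24 -3.576 -2.779
v -1.026 -3.594 -2.669
v -0.79 -3.554 -2.638
v 2.34 -2.959 0.302
v 2.802 -2.511 0.775
v 2.458 -3.949 1.125
v 2.92 -3.501 1.598
v 2.142 -3.333 1.524
v 2.069 -2.721 1.015
v 3.191 -3.739 0.885
v 3.118 -3.127 0.376
v 3.328 -2.992 1.136
v 2.68 -2.742 1.53
v 2.58 -3.718 0.37
v 1.932 -3.468 0.764
v 2.56 -2.648 0.466
v 2.7 -3.812 1.434
v 2.242 -3.714 1.39
v 2.514 -3.45 1.668
v 2.13 -2.772 0.607
v 2.401 -2.508 0.885
v 2.014 -2.992 1.325
v 2.859 -3.952 1.015
v 3.13 -3.688 1.293
v 2.746 -3.01 0.232
v 3.018 -2.746 0.51
v 3.246 -3.468 0.575
v 3.141 -2.667 0.956
v 3.211 -3.249 1.44
v 3.37 -3.389 1.021
v 3.327 -3.03 0.722
v 2.76 -2.52 1.188
v 2.83 -3.102 1.672
v 2.372 -3.004 1.628
v 2.329 -2.644 1.329
v 3.069 -2.803 1.4
v 2.43 -3.358 0.228
v 2.5 -3.94 0.712
v 2.931 -3.816 0.571
v 2.888 -3.456 0.272
v 2.049 -3.211 0.46
v 2.119 -3.793 0.944
v 1.933 -3.43 1.178
v 1.89 -3.071 0.879
v 2.191 -3.657 0.5
v -0.661 -1.477 -2.786
v -1.257 -0.493 -1.126
v -0.395 0.251 -3.715
v -0.992 1.235 -2.055
v 1.392 -1.415 -2.085
v 0.795 -0.431 -0.425
v 1.657 0.313 -3.014
v 1.061 1.297 -1.354
f 2 1 4
f 2 4 3
f 4 1 5
f 4 5 3
f 5 1 6
f 5 6 3
f 6 1 7
f 6 7 3
f 7 1 8
f 7 8 3
f 8 1 9
f 8 9 3
f 9 1 10
f 9 10 3
f 10 1 11
f 10 11 3
f 11 1 12
f 11 12 3
f 12 1 13
f 12 13 3
f 13 1 14
f 13 14 3
f 14 1 15
f 14 15 3
f 15 1 16
f 15 16 3
f 16 1 17
f 16 17 3
f 17 1 2
f 17 2 3
f 18 55 34
f 55 29 58
f 34 58 23
f 55 58 34
f 18 34 30
f 34 23 35
f 30 35 19
f 34 35 30
f 18 30 39
f 30 19 40
f 39 40 25
f 30 40 39
f 18 39 51
f 39 25 54
f 51 54 28
f 39 54 51
f 18 51 55
f 51 28 59
f 55 59 29
f 51 59 55
f 19 35 46
f 35 23 49
f 46 49 27
f 35 49 46
f 23 58 36
f 58 29 57
f 36 57 22
f 58 57 36
f 29 59 56
f 59 28 52
f 56 52 20
f 59 52 56
f 28 54 53
f 54 25 41
f 53 41 24
f 54 41 53
f 25 40 45
f 40 19 42
f 45 42 26
f 40 42 45
f 21 47 33
f 47 27 48
f 33 48 22
f 47 48 33
f 21 33 31
f 33 22 32
f 31 32 20
f 33 32 31
f 21 31 38
f 31 20 37
f 38 37 24
f 31 37 38
f 21 38 43
f 38 24 44
f 43 44 26
f 38 44 43
f 21 43 47
f 43 26 50
f 47 50 27
f 43 50 47
f 22 48 36
f 48 27 49
f 36 49 23
f 48 49 36
f 20 32 56
f 32 22 57
f 56 57 29
f 32 57 56
f 24 37 53
f 37 20 52
f 53 52 28
f 37 52 53
f 26 44 45
f 44 24 41
f 45 41 25
f 44 41 45
f 27 50 46
f 50 26 42
f 46 42 19
f 50 42 46
f 61 63 60
f 64 61 60
f 60 63 62
f 62 64 60
f 61 67 63
f 65 61 64
f 65 67 61
f 63 67 62
f 66 64 62
f 62 67 66
f 66 65 64
f 67 65 66



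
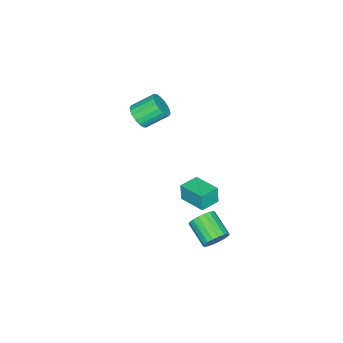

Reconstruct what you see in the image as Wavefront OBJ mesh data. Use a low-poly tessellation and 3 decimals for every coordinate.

v 2.228 4.022 -0.883
v 2.823 3.9 -0.554
v 2.246 2.776 0.072
v 1.652 2.898 -0.257
v 2.674 4.085 -0.36
v 2.097 2.961 0.267
v 2.436 4.258 -0.269
v 1.859 3.134 0.357
v 2.158 4.383 -0.3
v 1.581 3.26 0.327
v 1.893 4.438 -0.446
v 1.316 3.314 0.18
v 1.695 4.409 -0.679
v 1.118 3.286 -0.053
v 1.603 4.304 -0.952
v 1.026 3.181 -0.326
v 1.634 4.144 -1.212
v 1.057 3.02 -0.586
v 1.783 3.959 -1.407
v 1.206 2.835 -0.78
v 2.021 3.786 -1.497
v 1.444 2.662 -0.871
v 2.299 3.66 -1.467
v 1.722 2.537 -0.84
v 2.564 3.606 -1.32
v 1.987 2.482 -0.694
v 2.762 3.634 -1.087
v 2.185 2.511 -0.461
v 2.854 3.739 -0.814
v 2.277 2.616 -0.188
v 2.061 2.887 2.26
v 1.992 2.797 3.153
v 2.427 4.198 2.421
v 2.359 4.107 3.314
v 3.021 2.613 2.306
v 2.953 2.522 3.199
v 3.388 3.923 2.467
v 3.319 3.833 3.36
v -2.195 -2.939 1.436
v -1.858 -3.195 2.031
v -2.569 -2.297 2.819
v -2.905 -2.041 2.224
v -1.662 -2.954 1.935
v -2.372 -2.057 2.723
v -1.571 -2.711 1.739
v -2.282 -1.814 2.527
v -1.604 -2.513 1.484
v -2.314 -1.615 2.272
v -1.753 -2.399 1.219
v -2.464 -1.501 2.007
v -1.991 -2.392 0.997
v -2.701 -1.495 1.785
v -2.268 -2.493 0.862
v -2.979 -1.596 1.65
v -2.531 -2.683 0.841
v -3.242 -1.785 1.629
v -2.728 -2.923 0.937
v -3.438 -2.026 1.725
v -2.818 -3.166 1.133
v -3.529 -2.269 1.921
v -2.786 -3.365 1.388
v -3.496 -2.467 2.176
v -2.636 -3.479 1.653
v -3.347 -2.581 2.441
v -2.399 -3.485 1.875
v -3.109 -2.588 2.663
v -2.121 -3.384 2.01
v -2.832 -2.487 2.798
f 2 1 5
f 2 5 3
f 3 5 6
f 3 6 4
f 5 1 7
f 5 7 6
f 6 7 8
f 6 8 4
f 7 1 9
f 7 9 8
f 8 9 10
f 8 10 4
f 9 1 11
f 9 11 10
f 10 11 12
f 10 12 4
f 11 1 13
f 11 13 12
f 12 13 14
f 12 14 4
f 13 1 15
f 13 15 14
f 14 15 16
f 14 16 4
f 15 1 17
f 15 17 16
f 16 17 18
f 16 18 4
f 17 1 19
f 17 19 18
f 18 19 20
f 18 20 4
f 19 1 21
f 19 21 20
f 20 21 22
f 20 22 4
f 21 1 23
f 21 23 22
f 22 23 24
f 22 24 4
f 23 1 25
f 23 25 24
f 24 25 26
f 24 26 4
f 25 1 27
f 25 27 26
f 26 27 28
f 26 28 4
f 27 1 29
f 27 29 28
f 28 29 30
f 28 30 4
f 29 1 2
f 29 2 30
f 30 2 3
f 30 3 4
f 32 34 31
f 35 32 31
f 31 34 33
f 33 35 31
f 32 38 34
f 36 32 35
f 36 38 32
f 34 38 33
f 37 35 33
f 33 38 37
f 37 36 35
f 38 36 37
f 40 39 43
f 40 43 41
f 41 43 44
f 41 44 42
f 43 39 45
f 43 45 44
f 44 45 46
f 44 46 42
f 45 39 47
f 45 47 46
f 46 47 48
f 46 48 42
f 47 39 49
f 47 49 48
f 48 49 50
f 48 50 42
f 49 39 51
f 49 51 50
f 50 51 52
f 50 52 42
f 51 39 53
f 51 53 52
f 52 53 54
f 52 54 42
f 53 39 55
f 53 55 54
f 54 55 56
f 54 56 42
f 55 39 57
f 55 57 56
f 56 57 58
f 56 58 42
f 57 39 59
f 57 59 58
f 58 59 60
f 58 60 42
f 59 39 61
f 59 61 60
f 60 61 62
f 60 62 42
f 61 39 63
f 61 63 62
f 62 63 64
f 62 64 42
f 63 39 65
f 63 65 64
f 64 65 66
f 64 66 42
f 65 39 67
f 65 67 66
f 66 67 68
f 66 68 42
f 67 39 40
f 67 40 68
f 68 40 41
f 68 41 42



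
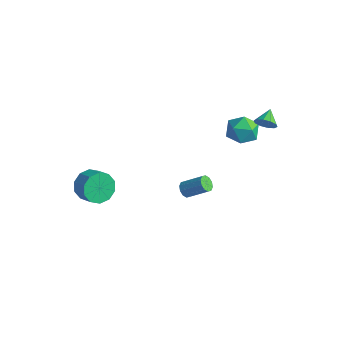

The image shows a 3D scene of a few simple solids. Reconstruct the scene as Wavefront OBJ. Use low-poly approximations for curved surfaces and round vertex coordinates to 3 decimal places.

v -3.5 -3.807 -1.702
v -3.087 -4.209 -2.555
v -2.086 -4.376 -1.991
v -2.5 -3.973 -1.138
v -2.979 -3.582 -2.561
v -1.978 -3.749 -1.998
v -3.07 -3.041 -2.239
v -2.07 -3.207 -1.676
v -3.325 -2.792 -1.712
v -2.325 -2.958 -1.148
v -3.648 -2.931 -1.181
v -2.648 -3.097 -0.617
v -3.914 -3.404 -0.849
v -2.913 -3.571 -0.285
v -4.022 -4.031 -0.842
v -3.021 -4.198 -0.279
v -3.93 -4.573 -1.164
v -2.93 -4.739 -0.601
v -3.675 -4.822 -1.692
v -2.675 -4.988 -1.128
v -3.352 -4.683 -2.223
v -2.352 -4.849 -1.659
v -0.789 1.153 -4.046
v -0.419 1.138 -4.465
v 0.66 1.772 -3.533
v 0.289 1.787 -3.114
v -0.584 1.442 -4.48
v 0.495 2.075 -3.548
v -0.828 1.635 -4.329
v 0.251 2.269 -3.397
v -1.057 1.644 -4.07
v 0.022 2.278 -3.138
v -1.184 1.466 -3.801
v -0.105 2.1 -2.87
v -1.16 1.168 -3.627
v -0.081 1.802 -2.695
v -0.995 0.865 -3.612
v 0.084 1.498 -2.68
v -0.751 0.671 -3.763
v 0.328 1.305 -2.831
v -0.522 0.662 -4.022
v 0.557 1.296 -3.09
v -0.395 0.84 -4.29
v 0.684 1.474 -3.359
v 0.747 4.324 1.663
v 1.388 4.274 0.818
v 1.312 2.786 2.182
v 1.953 2.736 1.337
v 2.149 3.437 2.111
v 1.8 4.387 1.79
v 0.9 2.673 1.21
v 0.551 3.623 0.889
v 1.482 3.254 0.538
v 2.254 3.725 1.094
v 0.446 3.335 1.906
v 1.218 3.806 2.462
v 3.152 3.389 3.478
v 3.566 3.329 4.014
v 2.728 4.251 3.902
v 3.76 3.566 3.726
v 3.721 3.735 3.343
v 3.466 3.773 3.012
v 3.09 3.663 2.859
v 2.738 3.45 2.942
v 2.544 3.212 3.23
v 2.582 3.043 3.612
v 2.838 3.005 3.943
v 3.214 3.115 4.097
f 2 1 5
f 2 5 3
f 3 5 6
f 3 6 4
f 5 1 7
f 5 7 6
f 6 7 8
f 6 8 4
f 7 1 9
f 7 9 8
f 8 9 10
f 8 10 4
f 9 1 11
f 9 11 10
f 10 11 12
f 10 12 4
f 11 1 13
f 11 13 12
f 12 13 14
f 12 14 4
f 13 1 15
f 13 15 14
f 14 15 16
f 14 16 4
f 15 1 17
f 15 17 16
f 16 17 18
f 16 18 4
f 17 1 19
f 17 19 18
f 18 19 20
f 18 20 4
f 19 1 21
f 19 21 20
f 20 21 22
f 20 22 4
f 21 1 2
f 21 2 22
f 22 2 3
f 22 3 4
f 24 23 27
f 24 27 25
f 25 27 28
f 25 28 26
f 27 23 29
f 27 29 28
f 28 29 30
f 28 30 26
f 29 23 31
f 29 31 30
f 30 31 32
f 30 32 26
f 31 23 33
f 31 33 32
f 32 33 34
f 32 34 26
f 33 23 35
f 33 35 34
f 34 35 36
f 34 36 26
f 35 23 37
f 35 37 36
f 36 37 38
f 36 38 26
f 37 23 39
f 37 39 38
f 38 39 40
f 38 40 26
f 39 23 41
f 39 41 40
f 40 41 42
f 40 42 26
f 41 23 43
f 41 43 42
f 42 43 44
f 42 44 26
f 43 23 24
f 43 24 44
f 44 24 25
f 44 25 26
f 45 56 50
f 45 50 46
f 45 46 52
f 45 52 55
f 45 55 56
f 46 50 54
f 50 56 49
f 56 55 47
f 55 52 51
f 52 46 53
f 48 54 49
f 48 49 47
f 48 47 51
f 48 51 53
f 48 53 54
f 49 54 50
f 47 49 56
f 51 47 55
f 53 51 52
f 54 53 46
f 58 57 60
f 58 60 59
f 60 57 61
f 60 61 59
f 61 57 62
f 61 62 59
f 62 57 63
f 62 63 59
f 63 57 64
f 63 64 59
f 64 57 65
f 64 65 59
f 65 57 66
f 65 66 59
f 66 57 67
f 66 67 59
f 67 57 68
f 67 68 59
f 68 57 58
f 68 58 59



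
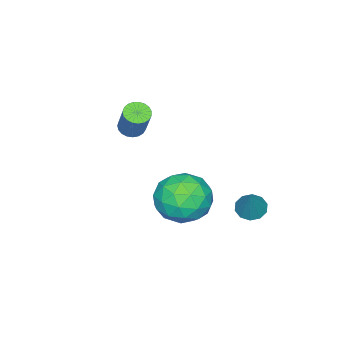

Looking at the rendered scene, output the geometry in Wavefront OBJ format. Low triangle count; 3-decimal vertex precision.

v -0.592 3.146 -0.867
v -0.118 3.409 -1.226
v 0.192 3.554 0.467
v -0.391 3.695 -1.152
v -0.741 3.771 -0.97
v -1.034 3.608 -0.748
v -1.158 3.27 -0.572
v -1.066 2.884 -0.508
v -0.793 2.598 -0.581
v -0.444 2.522 -0.764
v -0.151 2.684 -0.986
v -0.026 3.023 -1.162
v -0.071 -2.162 2.005
v 0.426 -2.038 1.755
v 0.948 -1.374 3.126
v 0.451 -1.498 3.375
v 0.299 -1.844 1.71
v 0.821 -1.18 3.08
v 0.107 -1.705 1.715
v 0.629 -1.04 3.086
v -0.115 -1.644 1.771
v 0.407 -0.98 3.141
v -0.33 -1.674 1.867
v 0.192 -1.009 3.237
v -0.5 -1.787 1.987
v 0.022 -1.123 3.357
v -0.596 -1.966 2.11
v -0.074 -1.302 3.48
v -0.601 -2.179 2.214
v -0.079 -1.514 3.585
v -0.514 -2.388 2.283
v 0.008 -1.724 3.654
v -0.351 -2.559 2.304
v 0.171 -1.894 3.674
v -0.139 -2.661 2.273
v 0.383 -1.996 3.643
v 0.084 -2.677 2.195
v 0.606 -2.012 3.565
v 0.281 -2.604 2.085
v 0.803 -1.939 3.455
v 0.417 -2.454 1.961
v 0.939 -1.79 3.331
v 0.468 -2.254 1.844
v 0.99 -1.59 3.214
v 0.49 1.934 0.473
v 1.266 2.367 -0.393
v 1.794 0.473 0.913
v 2.57 0.906 0.047
v 2.366 1.561 1.081
v 1.56 2.464 0.809
v 1.5 0.376 -0.289
v 0.694 1.279 -0.561
v 1.891 1.404 -0.863
v 2.426 2.136 -0.017
v 0.634 0.704 0.537
v 1.169 1.436 1.383
v 0.763 2.279 0.001
v 2.297 0.561 0.519
v 2.176 0.946 1.126
v 2.633 1.2 0.617
v 0.936 2.336 0.708
v 1.393 2.59 0.199
v 2.039 2.117 1.065
v 1.667 0.25 0.321
v 2.124 0.504 -0.188
v 0.427 1.64 -0.097
v 0.884 1.894 -0.606
v 1.021 0.723 -0.545
v 1.587 1.967 -0.784
v 2.354 1.108 -0.525
v 1.724 0.797 -0.723
v 1.251 1.327 -0.883
v 1.902 2.398 -0.287
v 2.668 1.539 -0.028
v 2.548 1.924 0.58
v 2.074 2.455 0.42
v 2.269 1.831 -0.563
v 0.392 1.301 0.548
v 1.158 0.442 0.807
v 0.986 0.385 0.1
v 0.512 0.916 -0.06
v 0.706 1.732 1.045
v 1.473 0.873 1.304
v 1.809 1.513 1.403
v 1.336 2.043 1.243
v 0.791 1.009 1.083
f 2 1 4
f 2 4 3
f 4 1 5
f 4 5 3
f 5 1 6
f 5 6 3
f 6 1 7
f 6 7 3
f 7 1 8
f 7 8 3
f 8 1 9
f 8 9 3
f 9 1 10
f 9 10 3
f 10 1 11
f 10 11 3
f 11 1 12
f 11 12 3
f 12 1 2
f 12 2 3
f 14 13 17
f 14 17 15
f 15 17 18
f 15 18 16
f 17 13 19
f 17 19 18
f 18 19 20
f 18 20 16
f 19 13 21
f 19 21 20
f 20 21 22
f 20 22 16
f 21 13 23
f 21 23 22
f 22 23 24
f 22 24 16
f 23 13 25
f 23 25 24
f 24 25 26
f 24 26 16
f 25 13 27
f 25 27 26
f 26 27 28
f 26 28 16
f 27 13 29
f 27 29 28
f 28 29 30
f 28 30 16
f 29 13 31
f 29 31 30
f 30 31 32
f 30 32 16
f 31 13 33
f 31 33 32
f 32 33 34
f 32 34 16
f 33 13 35
f 33 35 34
f 34 35 36
f 34 36 16
f 35 13 37
f 35 37 36
f 36 37 38
f 36 38 16
f 37 13 39
f 37 39 38
f 38 39 40
f 38 40 16
f 39 13 41
f 39 41 40
f 40 41 42
f 40 42 16
f 41 13 43
f 41 43 42
f 42 43 44
f 42 44 16
f 43 13 14
f 43 14 44
f 44 14 15
f 44 15 16
f 45 82 61
f 82 56 85
f 61 85 50
f 82 85 61
f 45 61 57
f 61 50 62
f 57 62 46
f 61 62 57
f 45 57 66
f 57 46 67
f 66 67 52
f 57 67 66
f 45 66 78
f 66 52 81
f 78 81 55
f 66 81 78
f 45 78 82
f 78 55 86
f 82 86 56
f 78 86 82
f 46 62 73
f 62 50 76
f 73 76 54
f 62 76 73
f 50 85 63
f 85 56 84
f 63 84 49
f 85 84 63
f 56 86 83
f 86 55 79
f 83 79 47
f 86 79 83
f 55 81 80
f 81 52 68
f 80 68 51
f 81 68 80
f 52 67 72
f 67 46 69
f 72 69 53
f 67 69 72
f 48 74 60
f 74 54 75
f 60 75 49
f 74 75 60
f 48 60 58
f 60 49 59
f 58 59 47
f 60 59 58
f 48 58 65
f 58 47 64
f 65 64 51
f 58 64 65
f 48 65 70
f 65 51 71
f 70 71 53
f 65 71 70
f 48 70 74
f 70 53 77
f 74 77 54
f 70 77 74
f 49 75 63
f 75 54 76
f 63 76 50
f 75 76 63
f 47 59 83
f 59 49 84
f 83 84 56
f 59 84 83
f 51 64 80
f 64 47 79
f 80 79 55
f 64 79 80
f 53 71 72
f 71 51 68
f 72 68 52
f 71 68 72
f 54 77 73
f 77 53 69
f 73 69 46
f 77 69 73



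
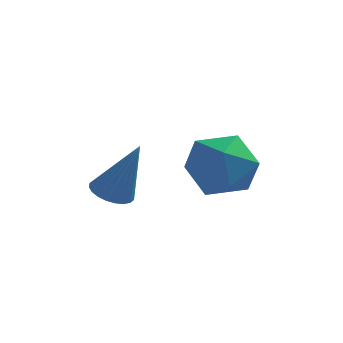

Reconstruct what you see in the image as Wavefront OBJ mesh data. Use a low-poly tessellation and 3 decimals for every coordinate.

v -2.807 1.999 -2.944
v -2.242 1.722 -3.202
v -1.993 1.921 -1.076
v -2.185 1.981 -3.217
v -2.222 2.242 -3.19
v -2.348 2.466 -3.125
v -2.544 2.619 -3.033
v -2.781 2.678 -2.928
v -3.021 2.633 -2.825
v -3.229 2.492 -2.74
v -3.373 2.275 -2.686
v -3.43 2.017 -2.672
v -3.393 1.755 -2.699
v -3.267 1.531 -2.763
v -3.07 1.378 -2.855
v -2.834 1.319 -2.961
v -2.594 1.364 -3.064
v -2.386 1.506 -3.148
v -0.954 3.126 -2.378
v -0.234 3.909 -1.803
v 0.494 1.811 -2.397
v 1.214 2.594 -1.822
v 0.271 2.103 -1.246
v -0.624 2.916 -1.234
v 0.884 2.804 -2.966
v -0.011 3.617 -2.954
v 0.902 3.71 -2.166
v 0.522 3.277 -1.103
v -0.262 2.443 -3.097
v -0.642 2.01 -2.034
f 2 1 4
f 2 4 3
f 4 1 5
f 4 5 3
f 5 1 6
f 5 6 3
f 6 1 7
f 6 7 3
f 7 1 8
f 7 8 3
f 8 1 9
f 8 9 3
f 9 1 10
f 9 10 3
f 10 1 11
f 10 11 3
f 11 1 12
f 11 12 3
f 12 1 13
f 12 13 3
f 13 1 14
f 13 14 3
f 14 1 15
f 14 15 3
f 15 1 16
f 15 16 3
f 16 1 17
f 16 17 3
f 17 1 18
f 17 18 3
f 18 1 2
f 18 2 3
f 19 30 24
f 19 24 20
f 19 20 26
f 19 26 29
f 19 29 30
f 20 24 28
f 24 30 23
f 30 29 21
f 29 26 25
f 26 20 27
f 22 28 23
f 22 23 21
f 22 21 25
f 22 25 27
f 22 27 28
f 23 28 24
f 21 23 30
f 25 21 29
f 27 25 26
f 28 27 20



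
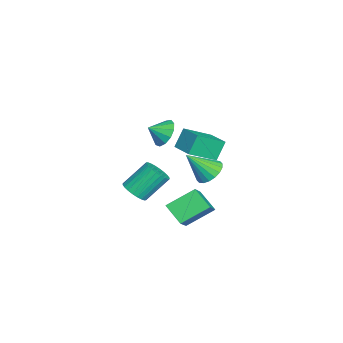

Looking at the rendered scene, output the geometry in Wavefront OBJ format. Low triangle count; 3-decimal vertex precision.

v 2.334 -0.682 3.695
v 1.832 -0.279 4.801
v 1.497 0.678 2.821
v 0.995 1.08 3.927
v 3.505 0.18 3.913
v 3.003 0.582 5.019
v 2.668 1.539 3.039
v 2.166 1.942 4.145
v -3.175 -1.931 1.404
v -2.915 -2.378 0.572
v -2.825 -2.789 1.976
v -2.475 -2.088 0.737
v -2.257 -1.748 1.114
v -2.331 -1.466 1.583
v -2.673 -1.332 1.995
v -3.175 -1.387 2.22
v -3.677 -1.615 2.185
v -4.019 -1.943 1.902
v -4.094 -2.267 1.462
v -3.877 -2.485 1.002
v -3.437 -2.526 0.671
v -0.795 -1.244 -3.114
v -1.449 0.273 -2.116
v -0.04 -0.347 -3.984
v -0.694 1.17 -2.986
v 0.714 -1.37 -1.934
v 0.06 0.147 -0.936
v 1.469 -0.473 -2.804
v 0.815 1.044 -1.806
v -0.56 0.861 0.09
v -0.028 0.36 -0.468
v -0.2 -0.381 1.55
v 0.237 0.627 -0.306
v 0.343 0.941 -0.065
v 0.271 1.239 0.207
v 0.034 1.462 0.455
v -0.321 1.566 0.631
v -0.723 1.53 0.7
v -1.093 1.362 0.649
v -1.357 1.095 0.486
v -1.464 0.781 0.246
v -1.391 0.483 -0.026
v -1.154 0.26 -0.274
v -0.799 0.156 -0.45
v -0.397 0.192 -0.52
v 0.17 -3.133 -1.338
v 0.943 -3.129 -1.009
v 0.343 -1.923 0.387
v -0.43 -1.927 0.058
v 0.961 -2.878 -1.219
v 0.362 -1.672 0.177
v 0.859 -2.665 -1.446
v 0.259 -1.459 -0.05
v 0.652 -2.524 -1.657
v 0.052 -1.318 -0.261
v 0.371 -2.475 -1.82
v -0.228 -1.269 -0.424
v 0.06 -2.527 -1.909
v -0.539 -1.321 -0.513
v -0.234 -2.671 -1.911
v -0.834 -1.464 -0.515
v -0.467 -2.885 -1.826
v -1.067 -1.679 -0.43
v -0.603 -3.137 -1.667
v -1.203 -1.931 -0.271
v -0.622 -3.388 -1.457
v -1.221 -2.182 -0.061
v -0.519 -3.601 -1.23
v -1.119 -2.395 0.166
v -0.312 -3.742 -1.019
v -0.912 -2.536 0.377
v -0.032 -3.791 -0.856
v -0.631 -2.585 0.54
v 0.279 -3.739 -0.767
v -0.32 -2.533 0.629
v 0.574 -3.596 -0.765
v -0.026 -2.389 0.631
v 0.807 -3.381 -0.85
v 0.207 -2.175 0.546
f 2 4 1
f 5 2 1
f 1 4 3
f 3 5 1
f 2 8 4
f 6 2 5
f 6 8 2
f 4 8 3
f 7 5 3
f 3 8 7
f 7 6 5
f 8 6 7
f 10 9 12
f 10 12 11
f 12 9 13
f 12 13 11
f 13 9 14
f 13 14 11
f 14 9 15
f 14 15 11
f 15 9 16
f 15 16 11
f 16 9 17
f 16 17 11
f 17 9 18
f 17 18 11
f 18 9 19
f 18 19 11
f 19 9 20
f 19 20 11
f 20 9 21
f 20 21 11
f 21 9 10
f 21 10 11
f 23 25 22
f 26 23 22
f 22 25 24
f 24 26 22
f 23 29 25
f 27 23 26
f 27 29 23
f 25 29 24
f 28 26 24
f 24 29 28
f 28 27 26
f 29 27 28
f 31 30 33
f 31 33 32
f 33 30 34
f 33 34 32
f 34 30 35
f 34 35 32
f 35 30 36
f 35 36 32
f 36 30 37
f 36 37 32
f 37 30 38
f 37 38 32
f 38 30 39
f 38 39 32
f 39 30 40
f 39 40 32
f 40 30 41
f 40 41 32
f 41 30 42
f 41 42 32
f 42 30 43
f 42 43 32
f 43 30 44
f 43 44 32
f 44 30 45
f 44 45 32
f 45 30 31
f 45 31 32
f 47 46 50
f 47 50 48
f 48 50 51
f 48 51 49
f 50 46 52
f 50 52 51
f 51 52 53
f 51 53 49
f 52 46 54
f 52 54 53
f 53 54 55
f 53 55 49
f 54 46 56
f 54 56 55
f 55 56 57
f 55 57 49
f 56 46 58
f 56 58 57
f 57 58 59
f 57 59 49
f 58 46 60
f 58 60 59
f 59 60 61
f 59 61 49
f 60 46 62
f 60 62 61
f 61 62 63
f 61 63 49
f 62 46 64
f 62 64 63
f 63 64 65
f 63 65 49
f 64 46 66
f 64 66 65
f 65 66 67
f 65 67 49
f 66 46 68
f 66 68 67
f 67 68 69
f 67 69 49
f 68 46 70
f 68 70 69
f 69 70 71
f 69 71 49
f 70 46 72
f 70 72 71
f 71 72 73
f 71 73 49
f 72 46 74
f 72 74 73
f 73 74 75
f 73 75 49
f 74 46 76
f 74 76 75
f 75 76 77
f 75 77 49
f 76 46 78
f 76 78 77
f 77 78 79
f 77 79 49
f 78 46 47
f 78 47 79
f 79 47 48
f 79 48 49



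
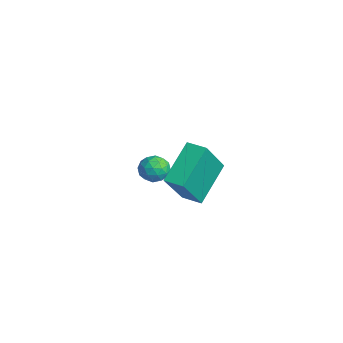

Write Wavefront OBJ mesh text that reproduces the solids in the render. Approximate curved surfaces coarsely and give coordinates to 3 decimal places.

v 2.319 -2.292 1.708
v 1.426 -1.113 2.836
v 2.95 -1.802 1.695
v 2.058 -0.622 2.823
v 3.102 -3.258 3.337
v 2.21 -2.078 4.465
v 3.734 -2.767 3.324
v 2.841 -1.588 4.452
v -1.615 -1.375 0.82
v -1.146 -1.824 0.881
v -2.194 -2.056 0.259
v -1.725 -2.505 0.32
v -2.073 -2.325 0.841
v -1.716 -1.904 1.187
v -1.624 -1.976 -0.047
v -1.267 -1.555 0.299
v -1.152 -2.195 0.345
v -1.429 -2.411 0.893
v -1.911 -1.469 0.247
v -2.188 -1.685 0.795
v -1.33 -1.54 0.899
v -2.01 -2.34 0.241
v -2.215 -2.235 0.547
v -1.939 -2.498 0.582
v -1.665 -1.587 1.08
v -1.389 -1.851 1.115
v -1.934 -2.146 1.092
v -1.951 -2.029 0.025
v -1.675 -2.293 0.06
v -1.401 -1.382 0.558
v -1.125 -1.645 0.593
v -1.406 -1.734 0.048
v -1.057 -2.022 0.62
v -1.398 -2.422 0.291
v -1.339 -2.111 0.075
v -1.128 -1.863 0.278
v -1.221 -2.149 0.943
v -1.561 -2.549 0.613
v -1.766 -2.443 0.919
v -1.555 -2.196 1.123
v -1.224 -2.367 0.628
v -1.779 -1.331 0.527
v -2.119 -1.731 0.197
v -1.785 -1.684 0.017
v -1.574 -1.437 0.221
v -1.942 -1.458 0.849
v -2.283 -1.858 0.52
v -2.212 -2.017 0.862
v -2.001 -1.769 1.065
v -2.116 -1.513 0.512
f 2 4 1
f 5 2 1
f 1 4 3
f 3 5 1
f 2 8 4
f 6 2 5
f 6 8 2
f 4 8 3
f 7 5 3
f 3 8 7
f 7 6 5
f 8 6 7
f 9 46 25
f 46 20 49
f 25 49 14
f 46 49 25
f 9 25 21
f 25 14 26
f 21 26 10
f 25 26 21
f 9 21 30
f 21 10 31
f 30 31 16
f 21 31 30
f 9 30 42
f 30 16 45
f 42 45 19
f 30 45 42
f 9 42 46
f 42 19 50
f 46 50 20
f 42 50 46
f 10 26 37
f 26 14 40
f 37 40 18
f 26 40 37
f 14 49 27
f 49 20 48
f 27 48 13
f 49 48 27
f 20 50 47
f 50 19 43
f 47 43 11
f 50 43 47
f 19 45 44
f 45 16 32
f 44 32 15
f 45 32 44
f 16 31 36
f 31 10 33
f 36 33 17
f 31 33 36
f 12 38 24
f 38 18 39
f 24 39 13
f 38 39 24
f 12 24 22
f 24 13 23
f 22 23 11
f 24 23 22
f 12 22 29
f 22 11 28
f 29 28 15
f 22 28 29
f 12 29 34
f 29 15 35
f 34 35 17
f 29 35 34
f 12 34 38
f 34 17 41
f 38 41 18
f 34 41 38
f 13 39 27
f 39 18 40
f 27 40 14
f 39 40 27
f 11 23 47
f 23 13 48
f 47 48 20
f 23 48 47
f 15 28 44
f 28 11 43
f 44 43 19
f 28 43 44
f 17 35 36
f 35 15 32
f 36 32 16
f 35 32 36
f 18 41 37
f 41 17 33
f 37 33 10
f 41 33 37

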